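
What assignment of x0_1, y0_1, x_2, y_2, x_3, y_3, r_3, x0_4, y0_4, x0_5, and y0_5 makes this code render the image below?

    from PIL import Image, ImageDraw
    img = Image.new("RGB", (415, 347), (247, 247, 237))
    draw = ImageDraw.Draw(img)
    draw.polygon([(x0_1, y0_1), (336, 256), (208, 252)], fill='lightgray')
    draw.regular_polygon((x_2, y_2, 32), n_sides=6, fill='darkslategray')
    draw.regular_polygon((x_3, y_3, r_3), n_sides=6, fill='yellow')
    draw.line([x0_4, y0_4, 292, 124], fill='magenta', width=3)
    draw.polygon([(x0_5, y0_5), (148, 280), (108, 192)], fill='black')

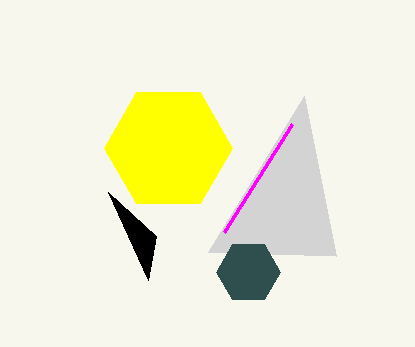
x0_1 = 304, y0_1 = 96, x_2 = 248, y_2 = 272, x_3 = 168, y_3 = 148, r_3 = 64, x0_4 = 224, y0_4 = 232, x0_5 = 156, y0_5 = 236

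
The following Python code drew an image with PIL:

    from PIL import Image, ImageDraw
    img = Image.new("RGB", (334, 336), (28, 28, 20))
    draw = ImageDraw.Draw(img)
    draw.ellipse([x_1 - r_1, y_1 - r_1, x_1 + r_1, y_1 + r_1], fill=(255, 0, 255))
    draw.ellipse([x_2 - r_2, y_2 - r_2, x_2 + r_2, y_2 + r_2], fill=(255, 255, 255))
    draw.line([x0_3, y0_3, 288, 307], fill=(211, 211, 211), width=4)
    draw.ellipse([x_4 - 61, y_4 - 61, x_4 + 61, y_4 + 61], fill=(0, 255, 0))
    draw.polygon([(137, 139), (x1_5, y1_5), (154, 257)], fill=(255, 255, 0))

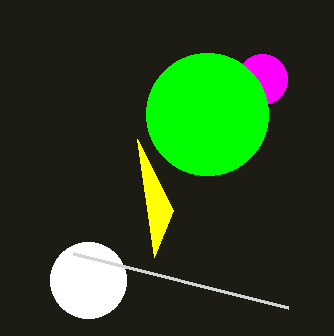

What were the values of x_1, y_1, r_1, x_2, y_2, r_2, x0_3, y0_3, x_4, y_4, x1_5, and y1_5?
x_1 = 262; y_1 = 79; r_1 = 25; x_2 = 88; y_2 = 280; r_2 = 38; x0_3 = 73; y0_3 = 253; x_4 = 207; y_4 = 114; x1_5 = 173; y1_5 = 210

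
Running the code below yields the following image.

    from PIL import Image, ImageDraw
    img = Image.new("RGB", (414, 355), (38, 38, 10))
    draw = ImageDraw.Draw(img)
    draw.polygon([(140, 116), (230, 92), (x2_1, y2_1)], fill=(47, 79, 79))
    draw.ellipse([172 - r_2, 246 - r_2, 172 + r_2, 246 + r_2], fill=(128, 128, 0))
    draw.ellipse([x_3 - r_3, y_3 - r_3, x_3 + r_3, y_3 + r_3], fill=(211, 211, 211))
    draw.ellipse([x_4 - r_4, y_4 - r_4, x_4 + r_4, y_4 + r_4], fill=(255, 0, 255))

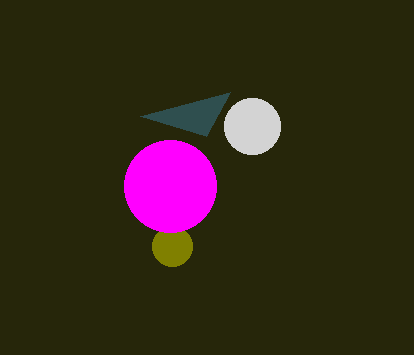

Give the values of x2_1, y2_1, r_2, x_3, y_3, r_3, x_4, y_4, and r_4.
x2_1 = 206, y2_1 = 136, r_2 = 20, x_3 = 252, y_3 = 126, r_3 = 28, x_4 = 170, y_4 = 186, r_4 = 46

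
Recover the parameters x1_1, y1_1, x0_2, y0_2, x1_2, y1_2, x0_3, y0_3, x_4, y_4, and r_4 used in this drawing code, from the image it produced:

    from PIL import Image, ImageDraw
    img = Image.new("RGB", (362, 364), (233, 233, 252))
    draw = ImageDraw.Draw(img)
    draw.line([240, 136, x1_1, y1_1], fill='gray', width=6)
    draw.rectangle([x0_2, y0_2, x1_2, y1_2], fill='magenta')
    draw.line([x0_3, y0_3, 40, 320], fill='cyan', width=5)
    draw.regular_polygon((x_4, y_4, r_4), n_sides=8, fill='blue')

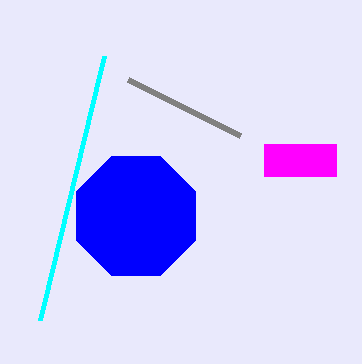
x1_1 = 128; y1_1 = 80; x0_2 = 264; y0_2 = 144; x1_2 = 336; y1_2 = 176; x0_3 = 104; y0_3 = 56; x_4 = 136; y_4 = 216; r_4 = 64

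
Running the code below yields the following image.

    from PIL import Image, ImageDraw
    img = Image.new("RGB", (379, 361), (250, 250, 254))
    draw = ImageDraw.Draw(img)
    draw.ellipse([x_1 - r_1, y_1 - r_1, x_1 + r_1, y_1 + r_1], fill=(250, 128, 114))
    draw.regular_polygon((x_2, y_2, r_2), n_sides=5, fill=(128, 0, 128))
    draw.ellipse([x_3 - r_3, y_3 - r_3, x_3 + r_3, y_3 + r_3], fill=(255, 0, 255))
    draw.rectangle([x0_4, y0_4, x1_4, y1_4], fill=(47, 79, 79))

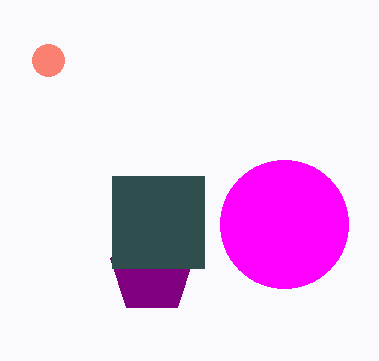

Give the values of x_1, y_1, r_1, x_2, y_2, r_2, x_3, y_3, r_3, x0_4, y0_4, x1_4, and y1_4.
x_1 = 48; y_1 = 60; r_1 = 16; x_2 = 152; y_2 = 272; r_2 = 44; x_3 = 284; y_3 = 224; r_3 = 64; x0_4 = 112; y0_4 = 176; x1_4 = 204; y1_4 = 268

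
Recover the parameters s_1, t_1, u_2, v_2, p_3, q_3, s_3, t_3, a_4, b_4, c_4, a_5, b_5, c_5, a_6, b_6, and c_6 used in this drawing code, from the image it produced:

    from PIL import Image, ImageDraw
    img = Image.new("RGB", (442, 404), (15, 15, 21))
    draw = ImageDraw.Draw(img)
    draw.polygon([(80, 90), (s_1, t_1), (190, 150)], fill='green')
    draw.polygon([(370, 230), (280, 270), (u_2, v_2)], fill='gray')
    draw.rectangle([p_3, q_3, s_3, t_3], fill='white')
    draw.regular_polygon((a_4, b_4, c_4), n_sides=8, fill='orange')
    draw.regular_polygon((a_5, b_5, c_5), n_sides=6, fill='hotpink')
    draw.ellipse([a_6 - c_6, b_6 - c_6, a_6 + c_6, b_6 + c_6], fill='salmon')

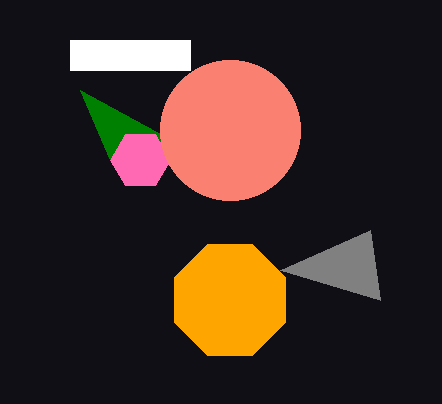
s_1 = 110; t_1 = 160; u_2 = 380; v_2 = 300; p_3 = 70; q_3 = 40; s_3 = 190; t_3 = 70; a_4 = 230; b_4 = 300; c_4 = 60; a_5 = 140; b_5 = 160; c_5 = 30; a_6 = 230; b_6 = 130; c_6 = 70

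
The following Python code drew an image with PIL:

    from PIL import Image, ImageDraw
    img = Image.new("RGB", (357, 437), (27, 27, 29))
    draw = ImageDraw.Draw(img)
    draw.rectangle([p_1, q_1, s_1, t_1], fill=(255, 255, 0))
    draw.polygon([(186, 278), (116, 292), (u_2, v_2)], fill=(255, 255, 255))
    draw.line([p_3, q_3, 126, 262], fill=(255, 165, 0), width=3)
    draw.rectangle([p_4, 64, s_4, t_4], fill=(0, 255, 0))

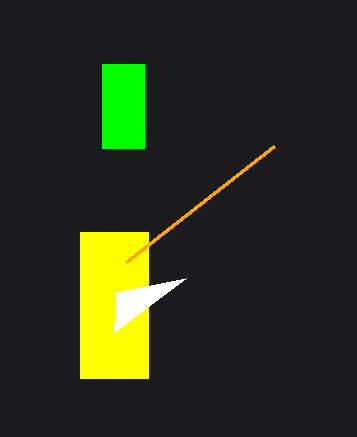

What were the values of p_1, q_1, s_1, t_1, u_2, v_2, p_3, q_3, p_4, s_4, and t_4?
p_1 = 80, q_1 = 232, s_1 = 148, t_1 = 378, u_2 = 114, v_2 = 332, p_3 = 274, q_3 = 146, p_4 = 102, s_4 = 144, t_4 = 148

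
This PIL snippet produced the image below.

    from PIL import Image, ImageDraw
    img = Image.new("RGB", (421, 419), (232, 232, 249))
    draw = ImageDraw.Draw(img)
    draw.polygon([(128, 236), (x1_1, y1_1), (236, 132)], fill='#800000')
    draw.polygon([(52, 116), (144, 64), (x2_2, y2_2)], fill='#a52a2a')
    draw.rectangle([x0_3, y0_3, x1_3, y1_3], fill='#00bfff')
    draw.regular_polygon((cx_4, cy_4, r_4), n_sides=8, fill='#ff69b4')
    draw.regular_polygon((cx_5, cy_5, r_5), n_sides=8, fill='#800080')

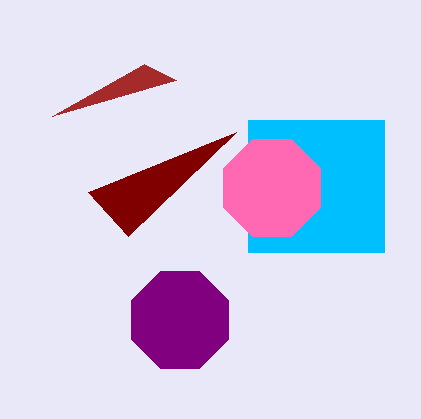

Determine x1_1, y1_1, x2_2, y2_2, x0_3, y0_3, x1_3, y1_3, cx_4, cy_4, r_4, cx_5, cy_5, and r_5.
x1_1 = 88; y1_1 = 192; x2_2 = 176; y2_2 = 80; x0_3 = 248; y0_3 = 120; x1_3 = 384; y1_3 = 252; cx_4 = 272; cy_4 = 188; r_4 = 52; cx_5 = 180; cy_5 = 320; r_5 = 52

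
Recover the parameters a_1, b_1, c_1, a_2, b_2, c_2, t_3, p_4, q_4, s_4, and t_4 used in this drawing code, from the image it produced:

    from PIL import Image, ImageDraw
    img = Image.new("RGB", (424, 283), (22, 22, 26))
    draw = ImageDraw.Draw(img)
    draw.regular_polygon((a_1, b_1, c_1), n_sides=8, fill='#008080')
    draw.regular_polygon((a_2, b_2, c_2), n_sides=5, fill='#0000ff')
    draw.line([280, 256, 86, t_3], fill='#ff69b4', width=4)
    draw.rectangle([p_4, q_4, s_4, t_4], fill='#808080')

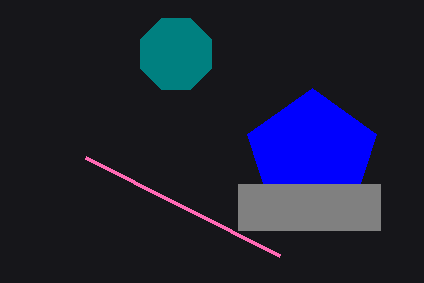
a_1 = 176
b_1 = 54
c_1 = 38
a_2 = 312
b_2 = 156
c_2 = 68
t_3 = 158
p_4 = 238
q_4 = 184
s_4 = 380
t_4 = 230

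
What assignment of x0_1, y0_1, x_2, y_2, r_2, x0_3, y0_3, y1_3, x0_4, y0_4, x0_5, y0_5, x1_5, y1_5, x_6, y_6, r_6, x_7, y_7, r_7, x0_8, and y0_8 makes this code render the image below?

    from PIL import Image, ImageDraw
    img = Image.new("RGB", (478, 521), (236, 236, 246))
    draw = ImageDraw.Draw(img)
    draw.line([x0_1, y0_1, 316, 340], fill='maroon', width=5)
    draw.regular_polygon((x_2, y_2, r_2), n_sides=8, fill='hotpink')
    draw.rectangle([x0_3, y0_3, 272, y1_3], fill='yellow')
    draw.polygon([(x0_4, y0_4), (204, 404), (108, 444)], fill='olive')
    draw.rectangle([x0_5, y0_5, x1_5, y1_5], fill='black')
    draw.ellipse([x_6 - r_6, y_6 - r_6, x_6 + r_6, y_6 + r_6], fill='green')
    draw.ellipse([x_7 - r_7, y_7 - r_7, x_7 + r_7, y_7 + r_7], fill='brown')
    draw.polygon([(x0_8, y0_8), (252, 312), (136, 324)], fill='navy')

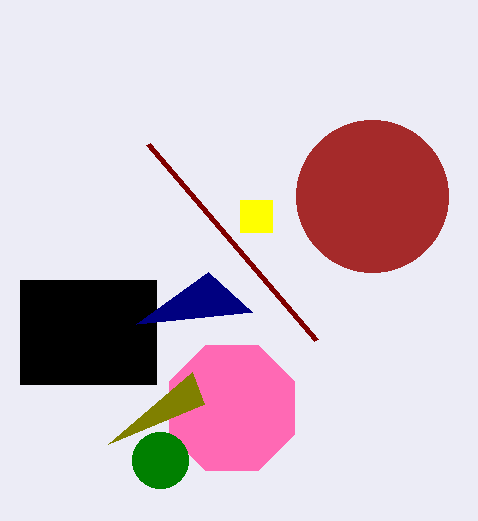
x0_1 = 148, y0_1 = 144, x_2 = 232, y_2 = 408, r_2 = 68, x0_3 = 240, y0_3 = 200, y1_3 = 232, x0_4 = 192, y0_4 = 372, x0_5 = 20, y0_5 = 280, x1_5 = 156, y1_5 = 384, x_6 = 160, y_6 = 460, r_6 = 28, x_7 = 372, y_7 = 196, r_7 = 76, x0_8 = 208, y0_8 = 272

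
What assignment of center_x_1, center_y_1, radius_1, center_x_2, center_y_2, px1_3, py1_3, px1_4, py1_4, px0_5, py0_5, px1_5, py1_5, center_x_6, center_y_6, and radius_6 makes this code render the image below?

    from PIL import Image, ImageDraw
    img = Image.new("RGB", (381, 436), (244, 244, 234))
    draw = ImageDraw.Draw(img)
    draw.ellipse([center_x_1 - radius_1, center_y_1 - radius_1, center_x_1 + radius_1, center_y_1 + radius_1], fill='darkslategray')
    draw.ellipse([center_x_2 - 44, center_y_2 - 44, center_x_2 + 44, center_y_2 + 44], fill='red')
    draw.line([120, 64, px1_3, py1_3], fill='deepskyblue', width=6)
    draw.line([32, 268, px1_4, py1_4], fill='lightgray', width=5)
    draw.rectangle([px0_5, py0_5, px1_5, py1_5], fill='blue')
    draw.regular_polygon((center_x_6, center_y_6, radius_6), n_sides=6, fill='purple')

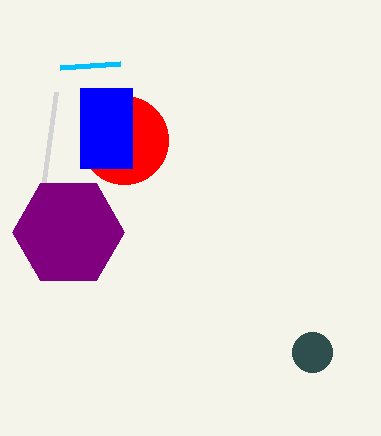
center_x_1 = 312
center_y_1 = 352
radius_1 = 20
center_x_2 = 124
center_y_2 = 140
px1_3 = 60
py1_3 = 68
px1_4 = 56
py1_4 = 92
px0_5 = 80
py0_5 = 88
px1_5 = 132
py1_5 = 168
center_x_6 = 68
center_y_6 = 232
radius_6 = 56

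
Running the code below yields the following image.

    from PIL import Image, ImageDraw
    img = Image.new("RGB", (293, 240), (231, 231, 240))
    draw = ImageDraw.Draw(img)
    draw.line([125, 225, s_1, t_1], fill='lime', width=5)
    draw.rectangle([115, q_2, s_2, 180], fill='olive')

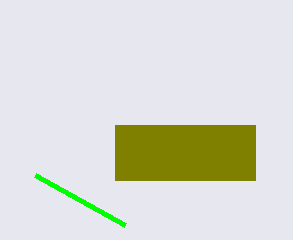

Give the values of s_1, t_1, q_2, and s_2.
s_1 = 35
t_1 = 175
q_2 = 125
s_2 = 255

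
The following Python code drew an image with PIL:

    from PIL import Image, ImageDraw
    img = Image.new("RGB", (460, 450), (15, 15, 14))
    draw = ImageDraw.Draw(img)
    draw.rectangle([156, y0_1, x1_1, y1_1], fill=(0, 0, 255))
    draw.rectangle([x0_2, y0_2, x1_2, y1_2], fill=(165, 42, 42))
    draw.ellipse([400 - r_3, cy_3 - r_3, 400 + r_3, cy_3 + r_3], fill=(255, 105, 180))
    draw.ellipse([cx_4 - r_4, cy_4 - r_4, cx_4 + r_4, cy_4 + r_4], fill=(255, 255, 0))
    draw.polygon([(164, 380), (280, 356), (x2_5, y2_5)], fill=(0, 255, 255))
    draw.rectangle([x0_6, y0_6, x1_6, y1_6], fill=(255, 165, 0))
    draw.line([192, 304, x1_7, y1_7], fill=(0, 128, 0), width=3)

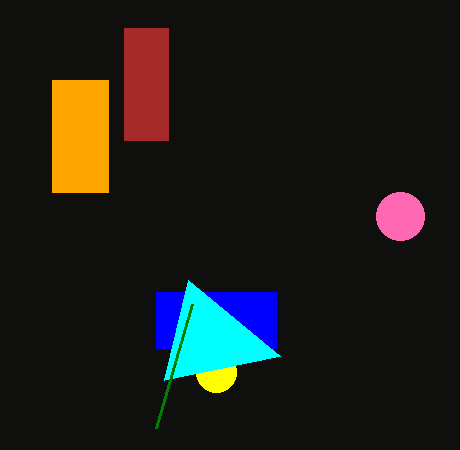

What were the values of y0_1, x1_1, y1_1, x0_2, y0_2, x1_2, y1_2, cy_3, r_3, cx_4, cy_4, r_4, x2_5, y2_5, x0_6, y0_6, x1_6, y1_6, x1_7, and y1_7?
y0_1 = 292, x1_1 = 276, y1_1 = 348, x0_2 = 124, y0_2 = 28, x1_2 = 168, y1_2 = 140, cy_3 = 216, r_3 = 24, cx_4 = 216, cy_4 = 372, r_4 = 20, x2_5 = 188, y2_5 = 280, x0_6 = 52, y0_6 = 80, x1_6 = 108, y1_6 = 192, x1_7 = 156, y1_7 = 428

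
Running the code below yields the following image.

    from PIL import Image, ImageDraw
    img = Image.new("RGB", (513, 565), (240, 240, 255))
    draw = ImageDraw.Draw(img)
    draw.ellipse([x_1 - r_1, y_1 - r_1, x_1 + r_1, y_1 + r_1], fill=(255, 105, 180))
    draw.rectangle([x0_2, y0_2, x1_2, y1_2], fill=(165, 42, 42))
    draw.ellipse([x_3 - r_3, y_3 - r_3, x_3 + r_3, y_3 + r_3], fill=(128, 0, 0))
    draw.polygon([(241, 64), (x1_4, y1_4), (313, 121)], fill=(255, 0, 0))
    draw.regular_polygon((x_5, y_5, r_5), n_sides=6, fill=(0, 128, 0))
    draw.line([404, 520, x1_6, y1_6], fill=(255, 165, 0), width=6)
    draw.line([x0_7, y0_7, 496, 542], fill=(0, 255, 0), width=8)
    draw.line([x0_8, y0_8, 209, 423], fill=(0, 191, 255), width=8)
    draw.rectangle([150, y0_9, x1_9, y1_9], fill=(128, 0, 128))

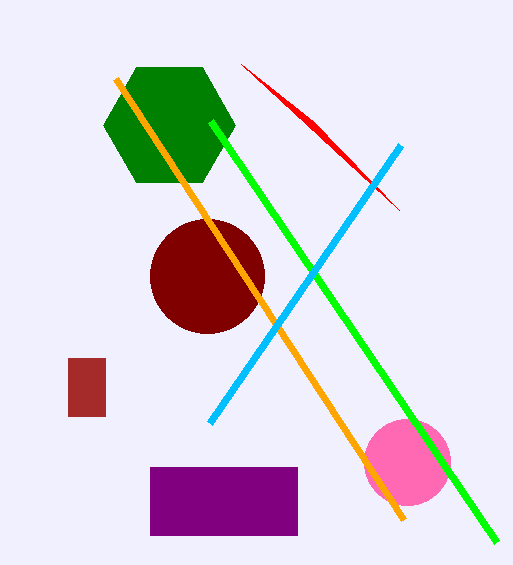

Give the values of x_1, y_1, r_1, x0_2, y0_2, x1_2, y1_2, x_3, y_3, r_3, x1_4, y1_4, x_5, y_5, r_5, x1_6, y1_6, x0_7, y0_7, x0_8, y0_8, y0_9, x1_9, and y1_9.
x_1 = 407
y_1 = 462
r_1 = 43
x0_2 = 68
y0_2 = 358
x1_2 = 105
y1_2 = 416
x_3 = 207
y_3 = 276
r_3 = 57
x1_4 = 399
y1_4 = 210
x_5 = 169
y_5 = 125
r_5 = 66
x1_6 = 116
y1_6 = 79
x0_7 = 210
y0_7 = 121
x0_8 = 400
y0_8 = 145
y0_9 = 467
x1_9 = 297
y1_9 = 535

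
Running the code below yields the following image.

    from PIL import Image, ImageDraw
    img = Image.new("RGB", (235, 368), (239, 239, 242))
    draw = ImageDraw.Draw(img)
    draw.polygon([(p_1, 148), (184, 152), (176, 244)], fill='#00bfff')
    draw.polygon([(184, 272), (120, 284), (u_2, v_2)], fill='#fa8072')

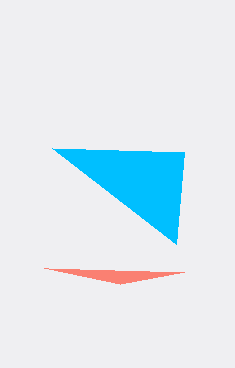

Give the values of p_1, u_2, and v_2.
p_1 = 52, u_2 = 44, v_2 = 268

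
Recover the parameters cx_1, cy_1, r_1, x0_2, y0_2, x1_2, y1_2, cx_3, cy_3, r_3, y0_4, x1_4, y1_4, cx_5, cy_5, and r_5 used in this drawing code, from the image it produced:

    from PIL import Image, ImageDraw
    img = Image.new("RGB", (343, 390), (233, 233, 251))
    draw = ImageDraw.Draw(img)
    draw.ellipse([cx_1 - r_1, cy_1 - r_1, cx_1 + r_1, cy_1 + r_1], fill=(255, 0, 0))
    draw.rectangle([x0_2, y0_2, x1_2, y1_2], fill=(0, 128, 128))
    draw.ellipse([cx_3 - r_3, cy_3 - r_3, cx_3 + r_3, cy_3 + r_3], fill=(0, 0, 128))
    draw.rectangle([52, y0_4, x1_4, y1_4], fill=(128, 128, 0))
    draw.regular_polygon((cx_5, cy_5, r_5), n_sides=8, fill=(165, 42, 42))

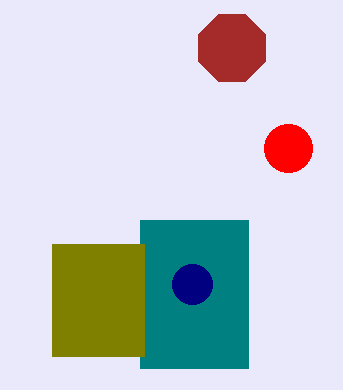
cx_1 = 288
cy_1 = 148
r_1 = 24
x0_2 = 140
y0_2 = 220
x1_2 = 248
y1_2 = 368
cx_3 = 192
cy_3 = 284
r_3 = 20
y0_4 = 244
x1_4 = 144
y1_4 = 356
cx_5 = 232
cy_5 = 48
r_5 = 36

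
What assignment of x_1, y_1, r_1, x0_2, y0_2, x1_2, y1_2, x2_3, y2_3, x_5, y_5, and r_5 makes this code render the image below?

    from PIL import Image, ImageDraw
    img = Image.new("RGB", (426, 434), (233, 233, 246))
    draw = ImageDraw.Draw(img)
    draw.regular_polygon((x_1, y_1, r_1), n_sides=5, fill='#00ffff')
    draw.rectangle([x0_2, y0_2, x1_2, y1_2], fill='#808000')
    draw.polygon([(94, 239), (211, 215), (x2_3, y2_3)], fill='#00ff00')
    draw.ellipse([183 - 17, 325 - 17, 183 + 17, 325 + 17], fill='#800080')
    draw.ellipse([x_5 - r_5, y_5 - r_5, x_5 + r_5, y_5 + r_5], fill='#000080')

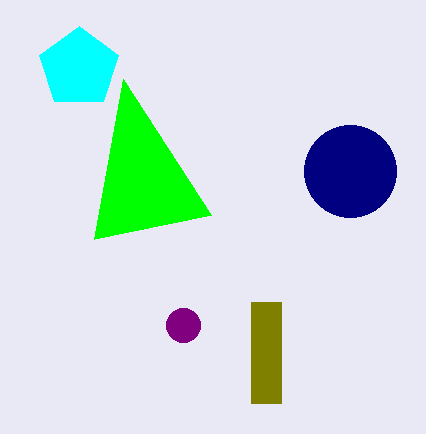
x_1 = 79
y_1 = 68
r_1 = 42
x0_2 = 251
y0_2 = 302
x1_2 = 281
y1_2 = 403
x2_3 = 123
y2_3 = 79
x_5 = 350
y_5 = 171
r_5 = 46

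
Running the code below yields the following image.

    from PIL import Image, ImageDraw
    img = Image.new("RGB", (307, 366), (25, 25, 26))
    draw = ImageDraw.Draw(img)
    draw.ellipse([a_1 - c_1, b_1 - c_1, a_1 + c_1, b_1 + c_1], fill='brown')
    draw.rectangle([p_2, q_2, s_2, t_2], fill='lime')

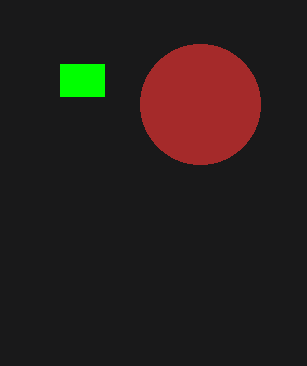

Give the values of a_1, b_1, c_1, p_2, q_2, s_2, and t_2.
a_1 = 200; b_1 = 104; c_1 = 60; p_2 = 60; q_2 = 64; s_2 = 104; t_2 = 96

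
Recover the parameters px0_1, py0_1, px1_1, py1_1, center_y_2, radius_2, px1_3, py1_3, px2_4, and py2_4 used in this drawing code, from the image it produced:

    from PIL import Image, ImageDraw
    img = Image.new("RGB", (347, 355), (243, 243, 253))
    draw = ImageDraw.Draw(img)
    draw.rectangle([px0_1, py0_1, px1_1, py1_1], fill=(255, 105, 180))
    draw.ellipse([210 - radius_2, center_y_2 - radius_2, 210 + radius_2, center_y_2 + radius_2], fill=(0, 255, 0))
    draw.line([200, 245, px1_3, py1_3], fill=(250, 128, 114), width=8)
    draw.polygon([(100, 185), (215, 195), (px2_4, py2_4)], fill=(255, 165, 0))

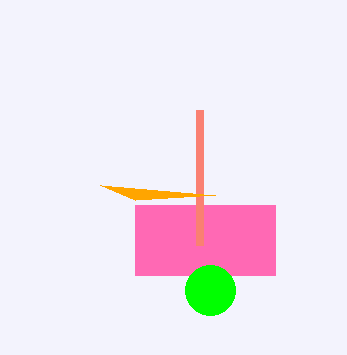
px0_1 = 135
py0_1 = 205
px1_1 = 275
py1_1 = 275
center_y_2 = 290
radius_2 = 25
px1_3 = 200
py1_3 = 110
px2_4 = 135
py2_4 = 200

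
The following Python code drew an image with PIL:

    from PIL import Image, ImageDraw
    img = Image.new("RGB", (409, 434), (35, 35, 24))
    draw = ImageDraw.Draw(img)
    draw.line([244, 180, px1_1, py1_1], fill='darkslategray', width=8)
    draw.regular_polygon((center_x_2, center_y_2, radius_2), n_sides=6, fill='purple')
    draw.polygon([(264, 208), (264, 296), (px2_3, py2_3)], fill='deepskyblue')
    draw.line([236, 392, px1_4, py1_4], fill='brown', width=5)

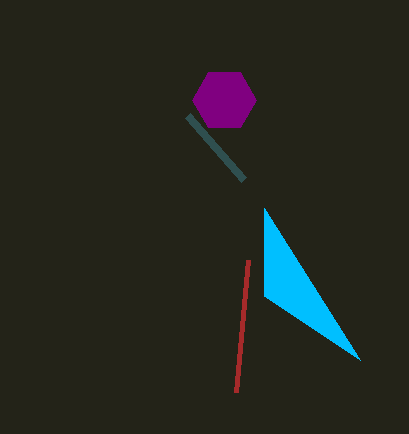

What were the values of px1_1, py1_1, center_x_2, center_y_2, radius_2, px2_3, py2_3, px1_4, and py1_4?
px1_1 = 188, py1_1 = 116, center_x_2 = 224, center_y_2 = 100, radius_2 = 32, px2_3 = 360, py2_3 = 360, px1_4 = 248, py1_4 = 260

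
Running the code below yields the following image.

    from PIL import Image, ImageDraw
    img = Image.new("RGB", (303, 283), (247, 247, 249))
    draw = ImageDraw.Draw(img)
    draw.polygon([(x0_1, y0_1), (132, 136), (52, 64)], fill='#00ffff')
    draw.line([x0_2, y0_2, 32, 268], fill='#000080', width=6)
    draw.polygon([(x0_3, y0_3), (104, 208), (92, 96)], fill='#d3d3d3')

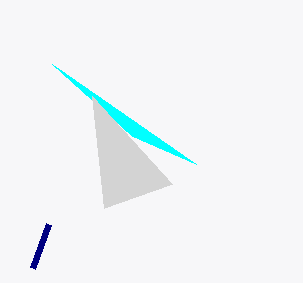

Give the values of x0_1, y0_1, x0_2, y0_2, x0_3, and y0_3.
x0_1 = 196
y0_1 = 164
x0_2 = 48
y0_2 = 224
x0_3 = 172
y0_3 = 184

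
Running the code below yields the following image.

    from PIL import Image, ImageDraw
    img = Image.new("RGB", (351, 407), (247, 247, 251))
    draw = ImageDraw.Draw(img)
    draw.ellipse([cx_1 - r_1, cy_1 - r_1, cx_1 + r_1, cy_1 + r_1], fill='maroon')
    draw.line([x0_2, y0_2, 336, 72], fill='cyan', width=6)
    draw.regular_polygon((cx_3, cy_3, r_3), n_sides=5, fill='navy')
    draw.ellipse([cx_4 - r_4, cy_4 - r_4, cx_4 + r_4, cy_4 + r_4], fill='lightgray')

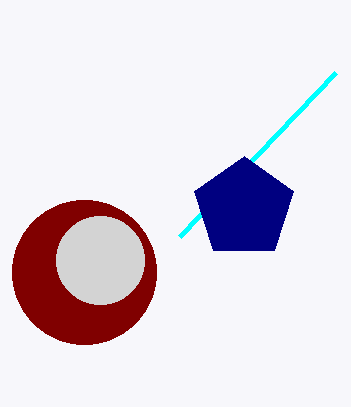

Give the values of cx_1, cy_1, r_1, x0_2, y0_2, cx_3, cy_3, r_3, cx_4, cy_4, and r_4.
cx_1 = 84
cy_1 = 272
r_1 = 72
x0_2 = 180
y0_2 = 236
cx_3 = 244
cy_3 = 208
r_3 = 52
cx_4 = 100
cy_4 = 260
r_4 = 44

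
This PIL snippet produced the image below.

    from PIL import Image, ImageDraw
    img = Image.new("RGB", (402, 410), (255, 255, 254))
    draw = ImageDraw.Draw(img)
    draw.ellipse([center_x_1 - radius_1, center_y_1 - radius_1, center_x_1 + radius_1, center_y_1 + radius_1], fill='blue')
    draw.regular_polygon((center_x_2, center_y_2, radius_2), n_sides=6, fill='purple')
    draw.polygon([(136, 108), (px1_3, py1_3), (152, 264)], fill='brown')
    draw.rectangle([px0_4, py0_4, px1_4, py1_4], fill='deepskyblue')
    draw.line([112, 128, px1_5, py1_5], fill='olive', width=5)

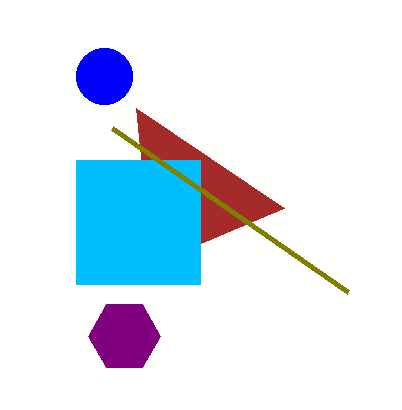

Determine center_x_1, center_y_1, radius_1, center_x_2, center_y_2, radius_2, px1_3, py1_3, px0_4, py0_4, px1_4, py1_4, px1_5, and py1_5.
center_x_1 = 104
center_y_1 = 76
radius_1 = 28
center_x_2 = 124
center_y_2 = 336
radius_2 = 36
px1_3 = 284
py1_3 = 208
px0_4 = 76
py0_4 = 160
px1_4 = 200
py1_4 = 284
px1_5 = 348
py1_5 = 292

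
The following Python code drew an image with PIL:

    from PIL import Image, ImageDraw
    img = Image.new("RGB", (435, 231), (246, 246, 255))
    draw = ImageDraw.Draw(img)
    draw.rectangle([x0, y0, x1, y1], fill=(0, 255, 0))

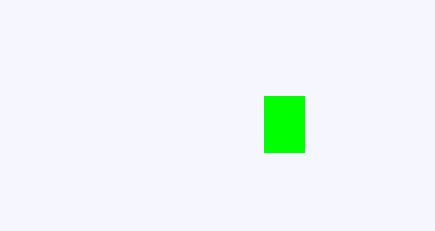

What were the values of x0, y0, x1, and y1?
x0 = 264
y0 = 96
x1 = 304
y1 = 152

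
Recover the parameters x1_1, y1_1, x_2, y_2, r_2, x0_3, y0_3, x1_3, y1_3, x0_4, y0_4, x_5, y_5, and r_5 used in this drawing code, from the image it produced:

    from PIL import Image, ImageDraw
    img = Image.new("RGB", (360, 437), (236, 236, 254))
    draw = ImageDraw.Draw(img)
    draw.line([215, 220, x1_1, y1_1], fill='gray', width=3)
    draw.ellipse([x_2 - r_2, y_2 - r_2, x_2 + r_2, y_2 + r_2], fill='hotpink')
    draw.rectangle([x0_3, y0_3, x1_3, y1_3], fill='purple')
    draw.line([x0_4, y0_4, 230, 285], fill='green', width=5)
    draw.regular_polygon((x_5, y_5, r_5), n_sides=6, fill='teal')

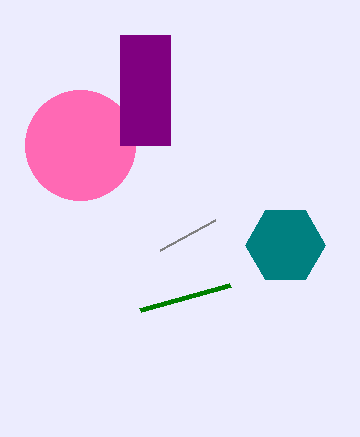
x1_1 = 160; y1_1 = 250; x_2 = 80; y_2 = 145; r_2 = 55; x0_3 = 120; y0_3 = 35; x1_3 = 170; y1_3 = 145; x0_4 = 140; y0_4 = 310; x_5 = 285; y_5 = 245; r_5 = 40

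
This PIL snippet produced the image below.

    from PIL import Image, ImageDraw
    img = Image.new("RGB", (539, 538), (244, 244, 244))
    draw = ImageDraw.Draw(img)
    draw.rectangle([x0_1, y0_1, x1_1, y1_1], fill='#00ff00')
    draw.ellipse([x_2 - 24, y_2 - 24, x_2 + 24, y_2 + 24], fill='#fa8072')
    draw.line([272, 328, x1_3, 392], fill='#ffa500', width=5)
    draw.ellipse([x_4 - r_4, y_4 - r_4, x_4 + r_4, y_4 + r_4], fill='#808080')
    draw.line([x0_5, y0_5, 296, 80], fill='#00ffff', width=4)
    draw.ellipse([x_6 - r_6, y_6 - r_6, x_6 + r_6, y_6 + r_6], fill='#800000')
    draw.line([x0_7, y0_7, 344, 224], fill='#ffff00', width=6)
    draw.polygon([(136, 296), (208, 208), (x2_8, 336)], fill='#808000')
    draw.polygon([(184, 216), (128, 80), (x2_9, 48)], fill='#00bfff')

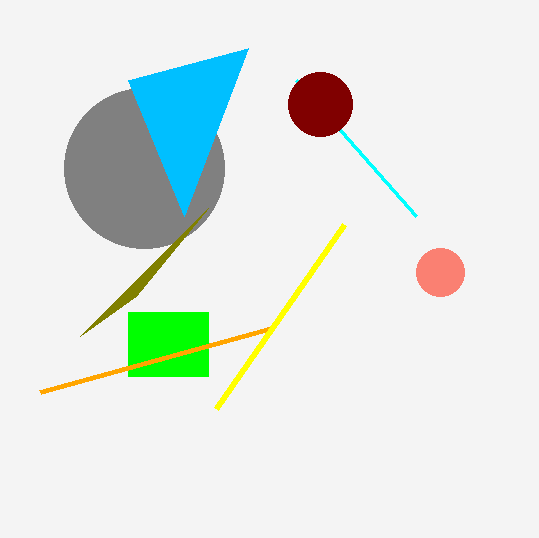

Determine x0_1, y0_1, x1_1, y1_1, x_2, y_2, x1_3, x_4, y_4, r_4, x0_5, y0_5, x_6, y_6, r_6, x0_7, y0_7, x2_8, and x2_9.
x0_1 = 128; y0_1 = 312; x1_1 = 208; y1_1 = 376; x_2 = 440; y_2 = 272; x1_3 = 40; x_4 = 144; y_4 = 168; r_4 = 80; x0_5 = 416; y0_5 = 216; x_6 = 320; y_6 = 104; r_6 = 32; x0_7 = 216; y0_7 = 408; x2_8 = 80; x2_9 = 248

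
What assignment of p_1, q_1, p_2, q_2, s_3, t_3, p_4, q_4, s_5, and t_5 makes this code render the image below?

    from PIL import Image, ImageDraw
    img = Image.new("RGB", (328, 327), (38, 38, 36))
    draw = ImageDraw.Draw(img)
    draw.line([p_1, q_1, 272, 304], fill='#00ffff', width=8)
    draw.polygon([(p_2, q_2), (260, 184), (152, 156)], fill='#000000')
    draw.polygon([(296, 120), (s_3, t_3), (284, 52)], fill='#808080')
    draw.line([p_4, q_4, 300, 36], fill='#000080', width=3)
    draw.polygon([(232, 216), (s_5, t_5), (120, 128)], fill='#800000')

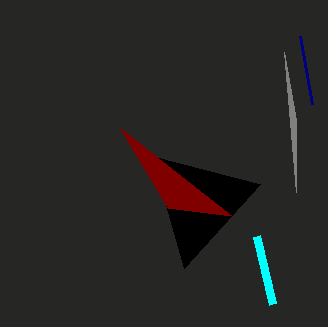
p_1 = 256, q_1 = 236, p_2 = 184, q_2 = 268, s_3 = 296, t_3 = 192, p_4 = 312, q_4 = 104, s_5 = 168, t_5 = 208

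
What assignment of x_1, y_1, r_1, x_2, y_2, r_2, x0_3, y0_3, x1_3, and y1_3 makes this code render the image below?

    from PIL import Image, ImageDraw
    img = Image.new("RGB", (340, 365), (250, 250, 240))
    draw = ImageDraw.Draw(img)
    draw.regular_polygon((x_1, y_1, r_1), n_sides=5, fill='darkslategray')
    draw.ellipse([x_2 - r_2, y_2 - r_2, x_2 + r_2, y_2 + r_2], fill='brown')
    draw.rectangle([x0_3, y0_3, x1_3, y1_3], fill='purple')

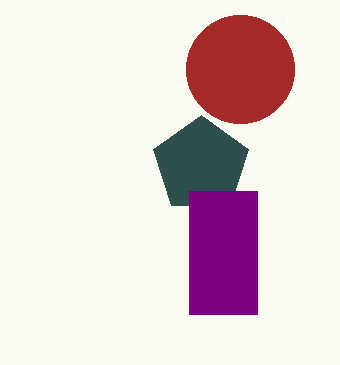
x_1 = 201, y_1 = 165, r_1 = 50, x_2 = 240, y_2 = 69, r_2 = 54, x0_3 = 189, y0_3 = 191, x1_3 = 257, y1_3 = 314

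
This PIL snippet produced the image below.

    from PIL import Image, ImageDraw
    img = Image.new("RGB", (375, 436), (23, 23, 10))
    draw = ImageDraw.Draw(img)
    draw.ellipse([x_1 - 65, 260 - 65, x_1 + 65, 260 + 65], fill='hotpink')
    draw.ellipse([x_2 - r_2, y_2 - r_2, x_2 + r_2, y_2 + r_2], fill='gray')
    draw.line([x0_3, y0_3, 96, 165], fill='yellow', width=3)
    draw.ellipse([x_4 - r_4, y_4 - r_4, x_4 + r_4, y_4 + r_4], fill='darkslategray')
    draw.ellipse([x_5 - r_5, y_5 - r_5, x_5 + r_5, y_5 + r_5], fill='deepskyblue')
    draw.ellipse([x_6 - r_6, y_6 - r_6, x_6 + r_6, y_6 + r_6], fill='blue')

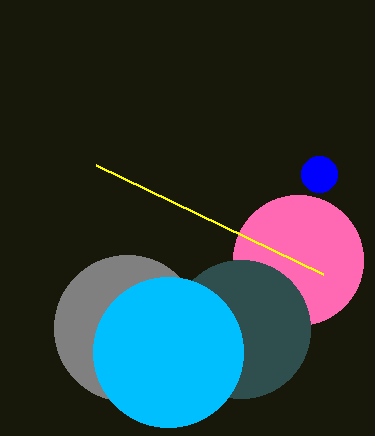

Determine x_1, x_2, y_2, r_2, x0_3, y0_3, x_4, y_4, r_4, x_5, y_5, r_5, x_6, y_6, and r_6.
x_1 = 298, x_2 = 127, y_2 = 328, r_2 = 73, x0_3 = 323, y0_3 = 274, x_4 = 241, y_4 = 329, r_4 = 69, x_5 = 168, y_5 = 352, r_5 = 75, x_6 = 319, y_6 = 174, r_6 = 18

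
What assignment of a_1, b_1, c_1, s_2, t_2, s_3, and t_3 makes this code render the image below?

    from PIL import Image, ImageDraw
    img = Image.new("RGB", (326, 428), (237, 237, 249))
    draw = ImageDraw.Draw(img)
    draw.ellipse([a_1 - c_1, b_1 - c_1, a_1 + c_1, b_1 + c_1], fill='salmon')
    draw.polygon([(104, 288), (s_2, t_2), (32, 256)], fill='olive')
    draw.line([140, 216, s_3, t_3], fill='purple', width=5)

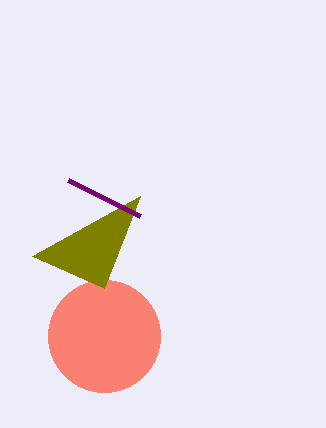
a_1 = 104, b_1 = 336, c_1 = 56, s_2 = 140, t_2 = 196, s_3 = 68, t_3 = 180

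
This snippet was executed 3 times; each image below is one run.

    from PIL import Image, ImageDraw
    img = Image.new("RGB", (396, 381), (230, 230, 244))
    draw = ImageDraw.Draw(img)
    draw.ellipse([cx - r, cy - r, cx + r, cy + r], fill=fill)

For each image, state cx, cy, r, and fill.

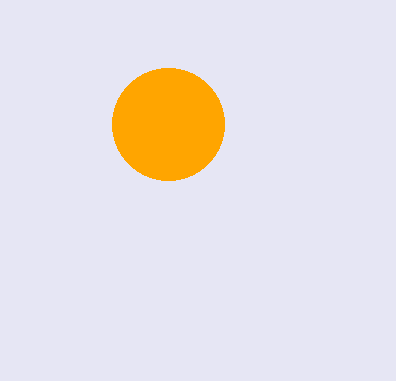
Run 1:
cx = 168, cy = 124, r = 56, fill = 'orange'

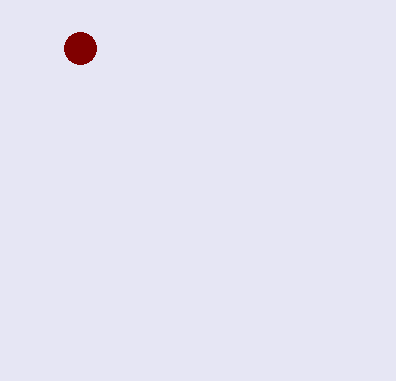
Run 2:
cx = 80; cy = 48; r = 16; fill = 'maroon'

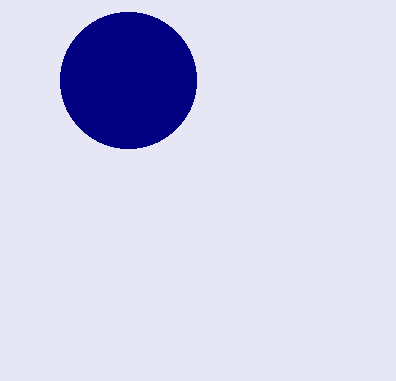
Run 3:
cx = 128; cy = 80; r = 68; fill = 'navy'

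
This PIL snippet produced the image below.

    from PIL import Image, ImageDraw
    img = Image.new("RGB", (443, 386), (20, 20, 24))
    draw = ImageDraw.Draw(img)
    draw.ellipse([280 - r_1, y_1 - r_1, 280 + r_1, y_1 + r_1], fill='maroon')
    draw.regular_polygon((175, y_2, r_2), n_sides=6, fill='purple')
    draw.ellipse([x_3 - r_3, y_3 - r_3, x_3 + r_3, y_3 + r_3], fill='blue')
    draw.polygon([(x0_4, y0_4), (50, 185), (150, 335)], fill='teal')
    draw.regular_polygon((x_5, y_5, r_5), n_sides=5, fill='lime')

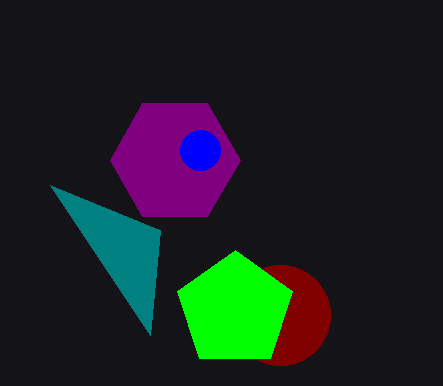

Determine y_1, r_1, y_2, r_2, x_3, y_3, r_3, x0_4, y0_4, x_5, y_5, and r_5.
y_1 = 315, r_1 = 50, y_2 = 160, r_2 = 65, x_3 = 200, y_3 = 150, r_3 = 20, x0_4 = 160, y0_4 = 230, x_5 = 235, y_5 = 310, r_5 = 60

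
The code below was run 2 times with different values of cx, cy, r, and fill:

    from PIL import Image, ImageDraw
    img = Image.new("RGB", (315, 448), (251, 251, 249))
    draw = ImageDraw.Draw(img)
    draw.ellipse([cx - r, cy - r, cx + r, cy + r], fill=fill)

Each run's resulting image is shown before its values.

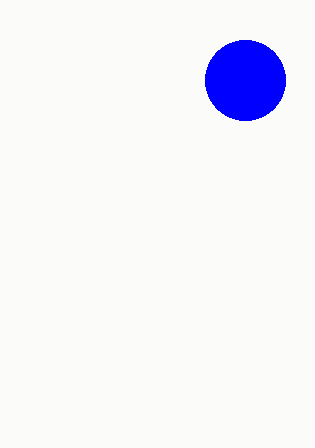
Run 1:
cx = 245
cy = 80
r = 40
fill = 'blue'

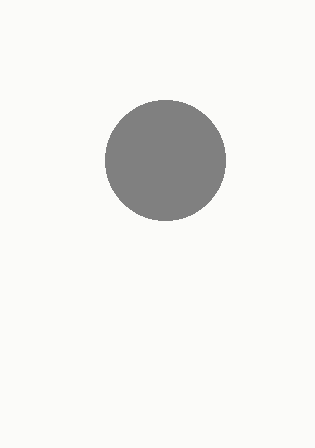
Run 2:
cx = 165; cy = 160; r = 60; fill = 'gray'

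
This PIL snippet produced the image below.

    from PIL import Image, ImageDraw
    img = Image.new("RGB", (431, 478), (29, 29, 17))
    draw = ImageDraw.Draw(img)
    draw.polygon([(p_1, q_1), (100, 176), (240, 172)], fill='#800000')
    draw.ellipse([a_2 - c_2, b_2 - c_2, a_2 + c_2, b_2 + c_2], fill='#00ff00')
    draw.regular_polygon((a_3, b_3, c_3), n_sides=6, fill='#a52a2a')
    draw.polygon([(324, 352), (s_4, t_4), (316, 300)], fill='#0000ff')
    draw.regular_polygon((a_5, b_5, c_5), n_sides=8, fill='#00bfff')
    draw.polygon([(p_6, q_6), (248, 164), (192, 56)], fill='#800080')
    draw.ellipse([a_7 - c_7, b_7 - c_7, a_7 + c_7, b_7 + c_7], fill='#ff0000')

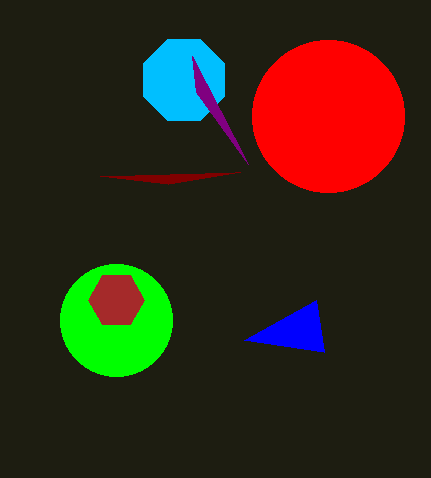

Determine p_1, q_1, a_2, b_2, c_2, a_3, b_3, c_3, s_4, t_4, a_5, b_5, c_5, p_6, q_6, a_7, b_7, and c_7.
p_1 = 168
q_1 = 184
a_2 = 116
b_2 = 320
c_2 = 56
a_3 = 116
b_3 = 300
c_3 = 28
s_4 = 244
t_4 = 340
a_5 = 184
b_5 = 80
c_5 = 44
p_6 = 196
q_6 = 92
a_7 = 328
b_7 = 116
c_7 = 76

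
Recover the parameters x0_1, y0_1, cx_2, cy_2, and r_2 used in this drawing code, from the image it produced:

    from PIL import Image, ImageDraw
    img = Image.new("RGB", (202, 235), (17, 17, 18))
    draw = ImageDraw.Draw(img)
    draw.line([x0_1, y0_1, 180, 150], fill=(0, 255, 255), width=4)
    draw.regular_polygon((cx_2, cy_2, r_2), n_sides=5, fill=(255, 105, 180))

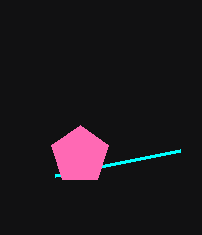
x0_1 = 55; y0_1 = 175; cx_2 = 80; cy_2 = 155; r_2 = 30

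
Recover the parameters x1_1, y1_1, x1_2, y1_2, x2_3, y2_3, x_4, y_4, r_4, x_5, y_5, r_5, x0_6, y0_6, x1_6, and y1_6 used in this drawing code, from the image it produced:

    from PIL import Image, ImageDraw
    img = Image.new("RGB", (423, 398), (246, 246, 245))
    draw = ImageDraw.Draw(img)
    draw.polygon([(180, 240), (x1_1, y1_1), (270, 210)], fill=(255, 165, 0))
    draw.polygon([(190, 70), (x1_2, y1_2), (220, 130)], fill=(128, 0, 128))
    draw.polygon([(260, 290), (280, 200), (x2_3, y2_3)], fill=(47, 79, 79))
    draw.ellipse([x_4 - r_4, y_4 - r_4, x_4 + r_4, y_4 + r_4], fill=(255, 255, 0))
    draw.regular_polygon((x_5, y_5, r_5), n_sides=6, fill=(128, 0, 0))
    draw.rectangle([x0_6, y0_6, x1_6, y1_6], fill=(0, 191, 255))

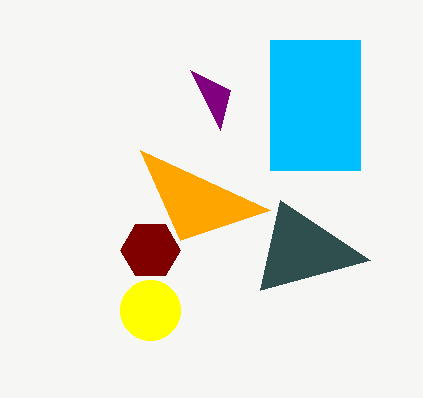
x1_1 = 140; y1_1 = 150; x1_2 = 230; y1_2 = 90; x2_3 = 370; y2_3 = 260; x_4 = 150; y_4 = 310; r_4 = 30; x_5 = 150; y_5 = 250; r_5 = 30; x0_6 = 270; y0_6 = 40; x1_6 = 360; y1_6 = 170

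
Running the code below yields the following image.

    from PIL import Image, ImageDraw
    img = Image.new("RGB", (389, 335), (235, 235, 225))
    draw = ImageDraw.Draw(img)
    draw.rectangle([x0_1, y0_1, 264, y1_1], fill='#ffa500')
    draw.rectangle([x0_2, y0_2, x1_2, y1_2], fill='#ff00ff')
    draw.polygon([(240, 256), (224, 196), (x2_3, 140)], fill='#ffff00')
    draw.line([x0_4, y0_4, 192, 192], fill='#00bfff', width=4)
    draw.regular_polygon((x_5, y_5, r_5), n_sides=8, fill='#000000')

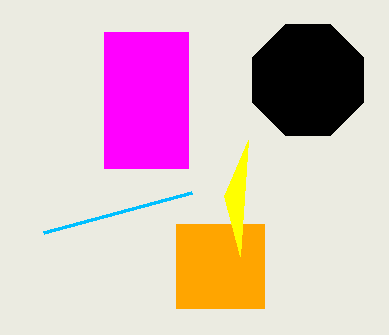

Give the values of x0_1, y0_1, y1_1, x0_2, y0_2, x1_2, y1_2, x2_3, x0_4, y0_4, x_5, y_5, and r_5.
x0_1 = 176; y0_1 = 224; y1_1 = 308; x0_2 = 104; y0_2 = 32; x1_2 = 188; y1_2 = 168; x2_3 = 248; x0_4 = 44; y0_4 = 232; x_5 = 308; y_5 = 80; r_5 = 60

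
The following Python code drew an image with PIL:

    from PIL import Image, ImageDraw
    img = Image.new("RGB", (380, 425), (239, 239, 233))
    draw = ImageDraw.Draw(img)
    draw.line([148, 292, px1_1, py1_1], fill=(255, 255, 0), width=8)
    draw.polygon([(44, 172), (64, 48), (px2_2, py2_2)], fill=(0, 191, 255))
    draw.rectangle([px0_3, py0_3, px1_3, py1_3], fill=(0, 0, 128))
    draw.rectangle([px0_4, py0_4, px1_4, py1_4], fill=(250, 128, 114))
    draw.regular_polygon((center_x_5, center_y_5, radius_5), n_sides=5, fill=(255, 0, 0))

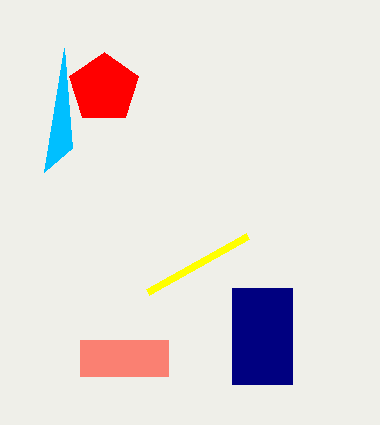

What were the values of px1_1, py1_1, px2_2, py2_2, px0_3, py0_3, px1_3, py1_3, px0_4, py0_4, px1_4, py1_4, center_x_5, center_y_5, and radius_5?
px1_1 = 248, py1_1 = 236, px2_2 = 72, py2_2 = 148, px0_3 = 232, py0_3 = 288, px1_3 = 292, py1_3 = 384, px0_4 = 80, py0_4 = 340, px1_4 = 168, py1_4 = 376, center_x_5 = 104, center_y_5 = 88, radius_5 = 36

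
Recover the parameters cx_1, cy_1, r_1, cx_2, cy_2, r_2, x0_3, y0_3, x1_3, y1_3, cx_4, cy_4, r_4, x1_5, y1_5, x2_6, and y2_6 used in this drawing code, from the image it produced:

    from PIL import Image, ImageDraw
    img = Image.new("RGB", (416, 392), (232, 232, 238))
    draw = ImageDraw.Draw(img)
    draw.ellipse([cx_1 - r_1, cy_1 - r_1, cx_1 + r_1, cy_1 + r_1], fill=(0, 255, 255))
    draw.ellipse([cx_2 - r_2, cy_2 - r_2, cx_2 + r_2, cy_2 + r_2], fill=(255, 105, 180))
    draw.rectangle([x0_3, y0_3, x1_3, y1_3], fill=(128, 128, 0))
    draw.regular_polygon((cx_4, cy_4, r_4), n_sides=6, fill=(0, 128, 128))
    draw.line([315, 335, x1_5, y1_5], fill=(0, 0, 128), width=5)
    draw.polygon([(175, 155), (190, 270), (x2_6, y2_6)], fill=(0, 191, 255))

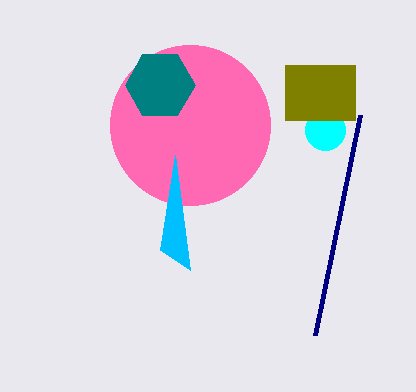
cx_1 = 325
cy_1 = 130
r_1 = 20
cx_2 = 190
cy_2 = 125
r_2 = 80
x0_3 = 285
y0_3 = 65
x1_3 = 355
y1_3 = 120
cx_4 = 160
cy_4 = 85
r_4 = 35
x1_5 = 360
y1_5 = 115
x2_6 = 160
y2_6 = 250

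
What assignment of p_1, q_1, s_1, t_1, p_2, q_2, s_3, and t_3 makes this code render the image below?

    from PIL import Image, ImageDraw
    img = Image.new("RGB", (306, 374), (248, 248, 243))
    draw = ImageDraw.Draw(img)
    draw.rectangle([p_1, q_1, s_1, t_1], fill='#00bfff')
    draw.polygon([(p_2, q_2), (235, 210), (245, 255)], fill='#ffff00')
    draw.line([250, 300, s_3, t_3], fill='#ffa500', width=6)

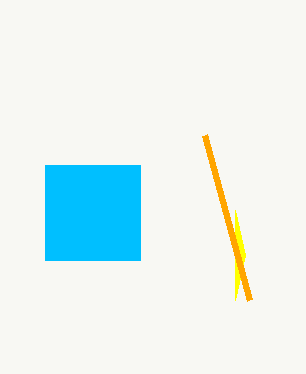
p_1 = 45
q_1 = 165
s_1 = 140
t_1 = 260
p_2 = 235
q_2 = 300
s_3 = 205
t_3 = 135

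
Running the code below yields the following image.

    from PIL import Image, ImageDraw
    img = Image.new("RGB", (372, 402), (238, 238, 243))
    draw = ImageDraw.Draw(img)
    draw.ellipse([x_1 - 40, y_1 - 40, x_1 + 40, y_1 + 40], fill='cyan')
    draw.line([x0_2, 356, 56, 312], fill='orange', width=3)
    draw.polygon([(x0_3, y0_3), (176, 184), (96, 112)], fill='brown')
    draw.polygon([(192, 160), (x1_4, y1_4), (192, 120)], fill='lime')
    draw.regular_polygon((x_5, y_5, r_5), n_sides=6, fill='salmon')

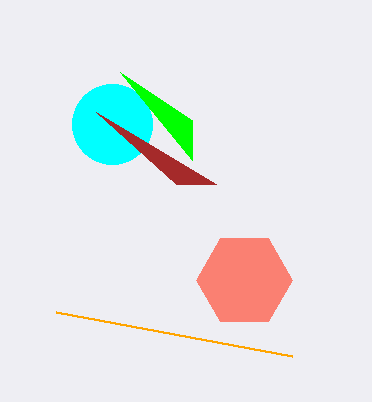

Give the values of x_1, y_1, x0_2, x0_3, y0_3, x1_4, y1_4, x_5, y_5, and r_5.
x_1 = 112, y_1 = 124, x0_2 = 292, x0_3 = 216, y0_3 = 184, x1_4 = 120, y1_4 = 72, x_5 = 244, y_5 = 280, r_5 = 48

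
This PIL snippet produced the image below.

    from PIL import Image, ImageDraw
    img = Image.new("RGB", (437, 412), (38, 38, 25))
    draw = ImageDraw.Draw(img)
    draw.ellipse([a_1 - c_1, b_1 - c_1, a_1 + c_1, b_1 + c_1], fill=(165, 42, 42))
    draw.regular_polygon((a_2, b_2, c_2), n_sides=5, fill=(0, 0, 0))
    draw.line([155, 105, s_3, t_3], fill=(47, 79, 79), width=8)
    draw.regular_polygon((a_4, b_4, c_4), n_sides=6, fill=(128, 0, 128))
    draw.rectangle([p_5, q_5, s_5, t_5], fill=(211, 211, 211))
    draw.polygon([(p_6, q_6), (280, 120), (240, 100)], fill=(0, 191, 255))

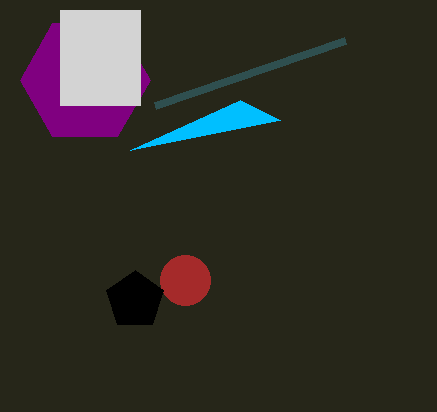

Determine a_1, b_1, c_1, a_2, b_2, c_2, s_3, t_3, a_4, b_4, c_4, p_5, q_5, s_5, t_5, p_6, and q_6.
a_1 = 185
b_1 = 280
c_1 = 25
a_2 = 135
b_2 = 300
c_2 = 30
s_3 = 345
t_3 = 40
a_4 = 85
b_4 = 80
c_4 = 65
p_5 = 60
q_5 = 10
s_5 = 140
t_5 = 105
p_6 = 130
q_6 = 150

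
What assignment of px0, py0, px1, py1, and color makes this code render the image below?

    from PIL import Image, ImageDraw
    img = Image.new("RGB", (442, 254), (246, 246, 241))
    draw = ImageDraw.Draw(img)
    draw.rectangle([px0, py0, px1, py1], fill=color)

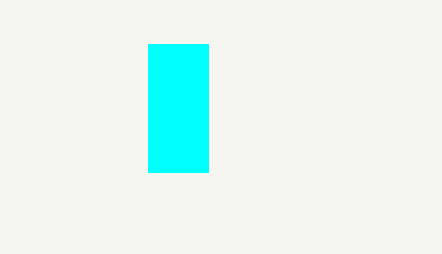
px0 = 148, py0 = 44, px1 = 208, py1 = 172, color = 'cyan'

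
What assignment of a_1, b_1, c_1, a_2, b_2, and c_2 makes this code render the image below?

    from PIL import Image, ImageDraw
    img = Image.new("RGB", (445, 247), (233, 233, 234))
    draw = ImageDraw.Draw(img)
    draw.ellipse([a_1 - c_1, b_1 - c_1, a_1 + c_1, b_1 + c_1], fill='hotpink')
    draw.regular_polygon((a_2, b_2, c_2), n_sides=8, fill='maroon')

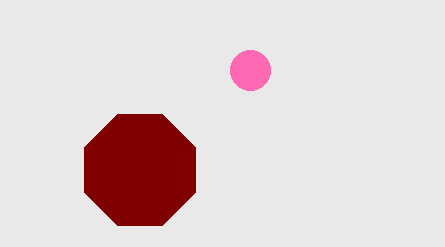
a_1 = 250; b_1 = 70; c_1 = 20; a_2 = 140; b_2 = 170; c_2 = 60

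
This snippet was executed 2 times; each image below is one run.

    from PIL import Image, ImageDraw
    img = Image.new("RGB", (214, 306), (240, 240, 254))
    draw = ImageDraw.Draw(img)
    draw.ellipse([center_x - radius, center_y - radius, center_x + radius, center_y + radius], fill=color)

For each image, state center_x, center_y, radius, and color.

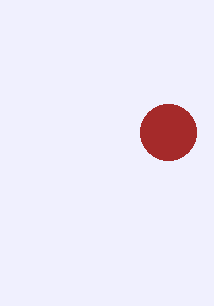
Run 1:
center_x = 168; center_y = 132; radius = 28; color = 'brown'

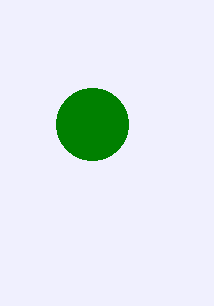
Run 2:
center_x = 92
center_y = 124
radius = 36
color = 'green'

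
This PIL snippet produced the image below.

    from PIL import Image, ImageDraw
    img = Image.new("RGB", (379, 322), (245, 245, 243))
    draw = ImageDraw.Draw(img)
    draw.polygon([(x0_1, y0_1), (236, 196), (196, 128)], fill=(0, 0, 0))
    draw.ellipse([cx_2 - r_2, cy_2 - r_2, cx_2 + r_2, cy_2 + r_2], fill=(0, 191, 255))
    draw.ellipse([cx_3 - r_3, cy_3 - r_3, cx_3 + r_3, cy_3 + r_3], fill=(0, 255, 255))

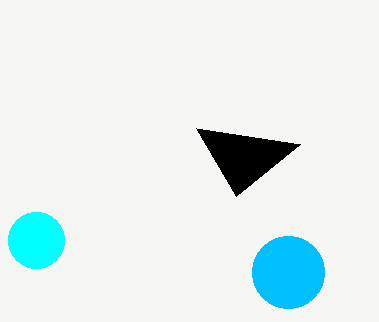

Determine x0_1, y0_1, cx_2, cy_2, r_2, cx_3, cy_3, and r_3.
x0_1 = 300
y0_1 = 144
cx_2 = 288
cy_2 = 272
r_2 = 36
cx_3 = 36
cy_3 = 240
r_3 = 28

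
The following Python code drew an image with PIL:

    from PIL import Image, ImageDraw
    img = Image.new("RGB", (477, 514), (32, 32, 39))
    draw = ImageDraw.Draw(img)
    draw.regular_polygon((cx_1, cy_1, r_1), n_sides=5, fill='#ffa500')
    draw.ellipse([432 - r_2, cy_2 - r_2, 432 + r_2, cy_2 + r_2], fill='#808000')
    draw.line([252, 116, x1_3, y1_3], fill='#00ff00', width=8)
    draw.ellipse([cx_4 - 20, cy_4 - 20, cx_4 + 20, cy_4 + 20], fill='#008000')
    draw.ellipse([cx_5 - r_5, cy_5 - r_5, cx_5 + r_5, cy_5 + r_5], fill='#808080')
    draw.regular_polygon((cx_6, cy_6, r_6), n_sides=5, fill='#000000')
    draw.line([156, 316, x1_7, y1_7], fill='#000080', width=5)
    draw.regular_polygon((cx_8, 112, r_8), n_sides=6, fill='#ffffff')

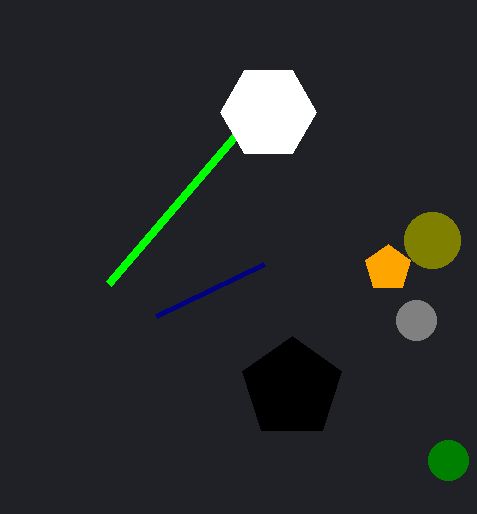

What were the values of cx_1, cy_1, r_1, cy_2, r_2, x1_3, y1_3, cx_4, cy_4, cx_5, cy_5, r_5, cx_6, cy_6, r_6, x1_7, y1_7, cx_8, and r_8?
cx_1 = 388; cy_1 = 268; r_1 = 24; cy_2 = 240; r_2 = 28; x1_3 = 108; y1_3 = 284; cx_4 = 448; cy_4 = 460; cx_5 = 416; cy_5 = 320; r_5 = 20; cx_6 = 292; cy_6 = 388; r_6 = 52; x1_7 = 264; y1_7 = 264; cx_8 = 268; r_8 = 48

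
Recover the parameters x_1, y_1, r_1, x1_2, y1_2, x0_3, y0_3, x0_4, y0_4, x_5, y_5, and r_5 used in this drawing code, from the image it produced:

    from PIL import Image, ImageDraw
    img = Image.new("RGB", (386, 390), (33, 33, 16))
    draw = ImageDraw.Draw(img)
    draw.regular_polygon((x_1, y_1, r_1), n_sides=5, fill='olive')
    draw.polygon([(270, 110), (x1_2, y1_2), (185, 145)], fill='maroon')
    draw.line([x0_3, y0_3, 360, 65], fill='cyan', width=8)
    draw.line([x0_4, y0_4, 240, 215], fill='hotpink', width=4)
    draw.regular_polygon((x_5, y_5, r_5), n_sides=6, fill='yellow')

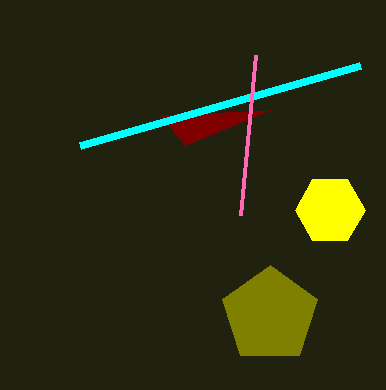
x_1 = 270, y_1 = 315, r_1 = 50, x1_2 = 160, y1_2 = 115, x0_3 = 80, y0_3 = 145, x0_4 = 255, y0_4 = 55, x_5 = 330, y_5 = 210, r_5 = 35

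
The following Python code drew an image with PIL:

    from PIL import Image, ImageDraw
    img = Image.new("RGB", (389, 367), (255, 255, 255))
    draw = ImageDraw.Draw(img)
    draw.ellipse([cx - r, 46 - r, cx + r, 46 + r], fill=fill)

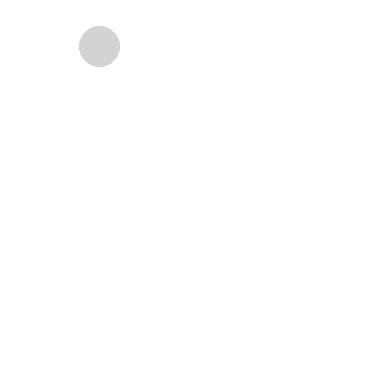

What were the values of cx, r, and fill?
cx = 99, r = 20, fill = 'lightgray'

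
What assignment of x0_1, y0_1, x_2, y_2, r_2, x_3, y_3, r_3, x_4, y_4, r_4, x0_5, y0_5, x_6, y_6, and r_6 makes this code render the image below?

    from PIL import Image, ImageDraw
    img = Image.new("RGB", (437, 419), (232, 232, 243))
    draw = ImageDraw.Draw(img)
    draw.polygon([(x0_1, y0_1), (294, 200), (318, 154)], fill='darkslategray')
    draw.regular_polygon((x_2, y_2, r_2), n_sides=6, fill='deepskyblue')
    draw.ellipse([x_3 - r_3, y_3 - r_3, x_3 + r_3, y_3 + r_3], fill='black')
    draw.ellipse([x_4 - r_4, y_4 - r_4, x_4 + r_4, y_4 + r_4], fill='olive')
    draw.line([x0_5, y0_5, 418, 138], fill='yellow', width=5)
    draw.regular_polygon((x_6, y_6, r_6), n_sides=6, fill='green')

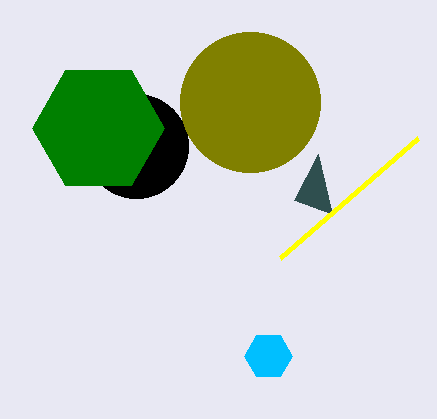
x0_1 = 332; y0_1 = 214; x_2 = 268; y_2 = 356; r_2 = 24; x_3 = 136; y_3 = 146; r_3 = 52; x_4 = 250; y_4 = 102; r_4 = 70; x0_5 = 280; y0_5 = 258; x_6 = 98; y_6 = 128; r_6 = 66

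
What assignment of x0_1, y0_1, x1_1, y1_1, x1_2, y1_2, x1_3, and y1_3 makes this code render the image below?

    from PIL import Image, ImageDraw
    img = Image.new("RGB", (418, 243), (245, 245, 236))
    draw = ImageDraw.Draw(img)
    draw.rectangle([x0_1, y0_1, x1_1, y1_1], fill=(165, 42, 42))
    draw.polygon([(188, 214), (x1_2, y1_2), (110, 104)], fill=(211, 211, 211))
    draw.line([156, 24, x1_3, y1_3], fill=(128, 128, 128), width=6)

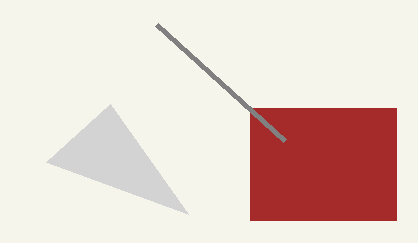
x0_1 = 250; y0_1 = 108; x1_1 = 396; y1_1 = 220; x1_2 = 46; y1_2 = 162; x1_3 = 284; y1_3 = 140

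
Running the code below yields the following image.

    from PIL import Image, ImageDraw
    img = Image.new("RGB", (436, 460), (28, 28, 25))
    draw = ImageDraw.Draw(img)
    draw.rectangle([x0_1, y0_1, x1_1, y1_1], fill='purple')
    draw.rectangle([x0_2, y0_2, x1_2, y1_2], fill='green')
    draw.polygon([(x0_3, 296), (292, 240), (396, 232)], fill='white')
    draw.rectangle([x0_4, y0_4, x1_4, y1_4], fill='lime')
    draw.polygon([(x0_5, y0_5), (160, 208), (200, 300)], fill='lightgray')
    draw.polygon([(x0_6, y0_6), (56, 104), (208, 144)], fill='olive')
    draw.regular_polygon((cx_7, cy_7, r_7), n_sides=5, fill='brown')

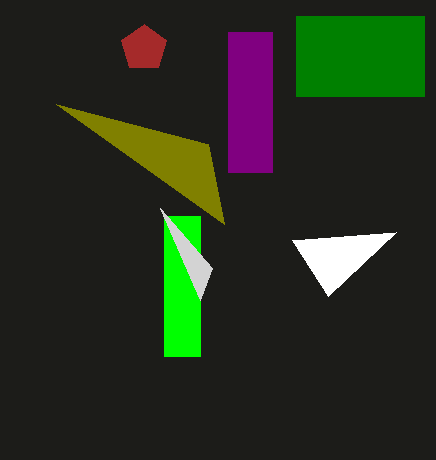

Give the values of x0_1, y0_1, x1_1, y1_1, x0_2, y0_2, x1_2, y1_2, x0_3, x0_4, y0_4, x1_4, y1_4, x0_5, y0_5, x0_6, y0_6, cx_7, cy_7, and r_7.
x0_1 = 228, y0_1 = 32, x1_1 = 272, y1_1 = 172, x0_2 = 296, y0_2 = 16, x1_2 = 424, y1_2 = 96, x0_3 = 328, x0_4 = 164, y0_4 = 216, x1_4 = 200, y1_4 = 356, x0_5 = 212, y0_5 = 268, x0_6 = 224, y0_6 = 224, cx_7 = 144, cy_7 = 48, r_7 = 24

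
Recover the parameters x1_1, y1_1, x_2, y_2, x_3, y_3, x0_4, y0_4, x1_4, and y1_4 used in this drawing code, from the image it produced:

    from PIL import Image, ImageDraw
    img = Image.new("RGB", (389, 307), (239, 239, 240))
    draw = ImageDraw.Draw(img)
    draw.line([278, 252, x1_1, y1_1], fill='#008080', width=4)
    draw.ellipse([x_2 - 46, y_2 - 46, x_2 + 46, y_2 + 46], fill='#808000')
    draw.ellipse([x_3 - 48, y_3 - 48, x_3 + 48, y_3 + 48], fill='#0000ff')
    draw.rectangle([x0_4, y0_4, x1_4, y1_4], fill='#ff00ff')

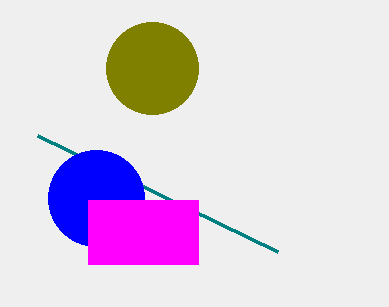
x1_1 = 38
y1_1 = 136
x_2 = 152
y_2 = 68
x_3 = 96
y_3 = 198
x0_4 = 88
y0_4 = 200
x1_4 = 198
y1_4 = 264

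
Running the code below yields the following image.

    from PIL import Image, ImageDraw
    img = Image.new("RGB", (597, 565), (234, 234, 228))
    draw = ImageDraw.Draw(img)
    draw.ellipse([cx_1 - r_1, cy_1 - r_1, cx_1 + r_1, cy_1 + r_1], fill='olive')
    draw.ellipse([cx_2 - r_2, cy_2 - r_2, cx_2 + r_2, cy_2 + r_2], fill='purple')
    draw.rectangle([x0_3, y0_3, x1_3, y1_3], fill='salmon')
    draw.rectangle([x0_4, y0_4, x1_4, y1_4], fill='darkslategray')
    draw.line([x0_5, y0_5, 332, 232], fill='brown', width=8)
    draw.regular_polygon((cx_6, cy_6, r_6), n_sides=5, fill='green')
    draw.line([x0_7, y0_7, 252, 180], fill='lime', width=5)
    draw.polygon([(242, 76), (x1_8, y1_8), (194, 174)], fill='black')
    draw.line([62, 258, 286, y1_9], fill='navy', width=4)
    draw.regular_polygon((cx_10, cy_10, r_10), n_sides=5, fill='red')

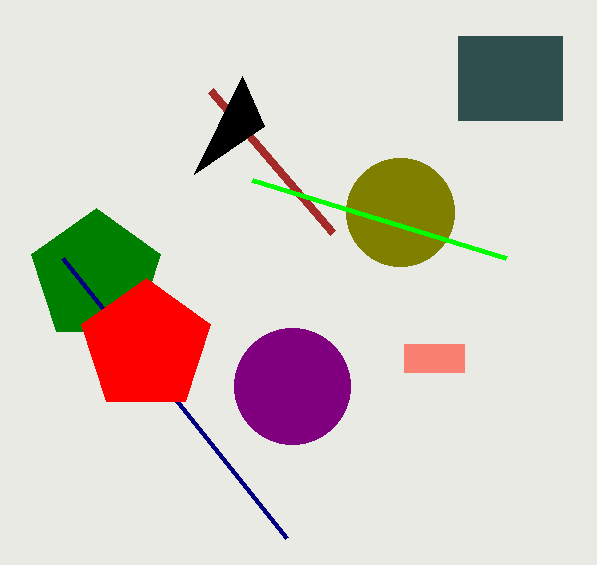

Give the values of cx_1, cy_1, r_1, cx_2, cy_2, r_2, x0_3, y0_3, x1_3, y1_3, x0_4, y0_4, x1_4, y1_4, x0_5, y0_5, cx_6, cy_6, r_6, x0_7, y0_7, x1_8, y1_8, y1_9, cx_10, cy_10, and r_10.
cx_1 = 400
cy_1 = 212
r_1 = 54
cx_2 = 292
cy_2 = 386
r_2 = 58
x0_3 = 404
y0_3 = 344
x1_3 = 464
y1_3 = 372
x0_4 = 458
y0_4 = 36
x1_4 = 562
y1_4 = 120
x0_5 = 210
y0_5 = 90
cx_6 = 96
cy_6 = 276
r_6 = 68
x0_7 = 506
y0_7 = 258
x1_8 = 264
y1_8 = 126
y1_9 = 538
cx_10 = 146
cy_10 = 346
r_10 = 68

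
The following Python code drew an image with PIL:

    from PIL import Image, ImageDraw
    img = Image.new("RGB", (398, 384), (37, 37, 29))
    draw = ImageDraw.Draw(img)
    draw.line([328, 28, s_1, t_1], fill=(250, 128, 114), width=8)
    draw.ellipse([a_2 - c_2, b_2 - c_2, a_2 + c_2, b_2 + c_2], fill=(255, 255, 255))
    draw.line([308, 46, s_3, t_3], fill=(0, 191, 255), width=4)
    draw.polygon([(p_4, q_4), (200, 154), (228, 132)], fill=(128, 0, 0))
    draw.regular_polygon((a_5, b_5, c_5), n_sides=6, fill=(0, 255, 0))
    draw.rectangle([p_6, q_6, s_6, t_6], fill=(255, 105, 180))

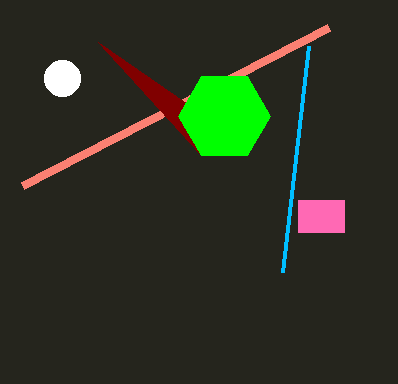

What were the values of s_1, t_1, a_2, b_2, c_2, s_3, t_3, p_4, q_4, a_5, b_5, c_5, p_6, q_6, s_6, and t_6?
s_1 = 22, t_1 = 186, a_2 = 62, b_2 = 78, c_2 = 18, s_3 = 282, t_3 = 272, p_4 = 98, q_4 = 42, a_5 = 224, b_5 = 116, c_5 = 46, p_6 = 298, q_6 = 200, s_6 = 344, t_6 = 232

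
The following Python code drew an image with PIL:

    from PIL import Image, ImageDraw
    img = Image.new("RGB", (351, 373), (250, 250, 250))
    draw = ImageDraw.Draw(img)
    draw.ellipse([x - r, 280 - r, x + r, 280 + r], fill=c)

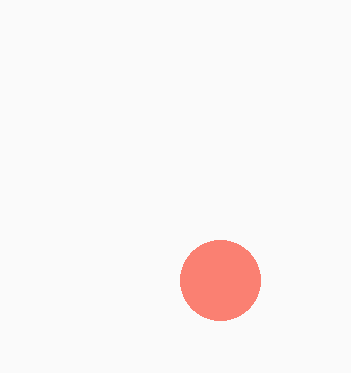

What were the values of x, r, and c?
x = 220, r = 40, c = 'salmon'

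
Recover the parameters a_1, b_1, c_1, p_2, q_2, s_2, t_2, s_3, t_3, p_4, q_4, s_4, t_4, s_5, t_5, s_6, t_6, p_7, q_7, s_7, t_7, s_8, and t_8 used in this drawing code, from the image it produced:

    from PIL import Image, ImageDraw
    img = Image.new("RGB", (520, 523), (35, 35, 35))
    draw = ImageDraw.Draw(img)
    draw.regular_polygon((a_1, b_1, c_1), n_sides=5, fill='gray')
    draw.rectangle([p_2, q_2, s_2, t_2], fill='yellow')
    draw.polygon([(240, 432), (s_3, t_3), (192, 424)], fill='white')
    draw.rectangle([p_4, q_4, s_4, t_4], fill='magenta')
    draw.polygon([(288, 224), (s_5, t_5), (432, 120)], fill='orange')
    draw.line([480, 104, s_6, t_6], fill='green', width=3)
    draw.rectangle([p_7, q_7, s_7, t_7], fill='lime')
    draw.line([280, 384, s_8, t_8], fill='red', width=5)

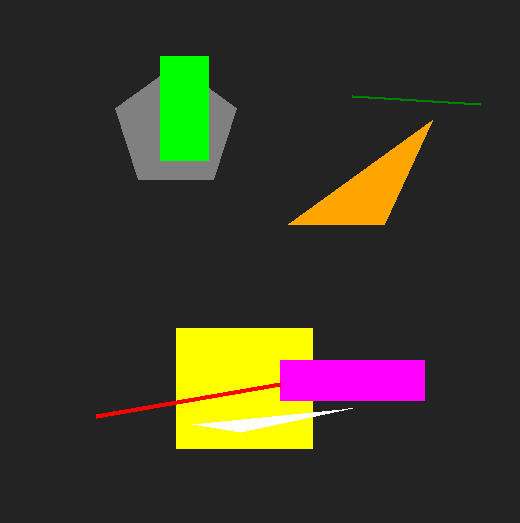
a_1 = 176, b_1 = 128, c_1 = 64, p_2 = 176, q_2 = 328, s_2 = 312, t_2 = 448, s_3 = 352, t_3 = 408, p_4 = 280, q_4 = 360, s_4 = 424, t_4 = 400, s_5 = 384, t_5 = 224, s_6 = 352, t_6 = 96, p_7 = 160, q_7 = 56, s_7 = 208, t_7 = 160, s_8 = 96, t_8 = 416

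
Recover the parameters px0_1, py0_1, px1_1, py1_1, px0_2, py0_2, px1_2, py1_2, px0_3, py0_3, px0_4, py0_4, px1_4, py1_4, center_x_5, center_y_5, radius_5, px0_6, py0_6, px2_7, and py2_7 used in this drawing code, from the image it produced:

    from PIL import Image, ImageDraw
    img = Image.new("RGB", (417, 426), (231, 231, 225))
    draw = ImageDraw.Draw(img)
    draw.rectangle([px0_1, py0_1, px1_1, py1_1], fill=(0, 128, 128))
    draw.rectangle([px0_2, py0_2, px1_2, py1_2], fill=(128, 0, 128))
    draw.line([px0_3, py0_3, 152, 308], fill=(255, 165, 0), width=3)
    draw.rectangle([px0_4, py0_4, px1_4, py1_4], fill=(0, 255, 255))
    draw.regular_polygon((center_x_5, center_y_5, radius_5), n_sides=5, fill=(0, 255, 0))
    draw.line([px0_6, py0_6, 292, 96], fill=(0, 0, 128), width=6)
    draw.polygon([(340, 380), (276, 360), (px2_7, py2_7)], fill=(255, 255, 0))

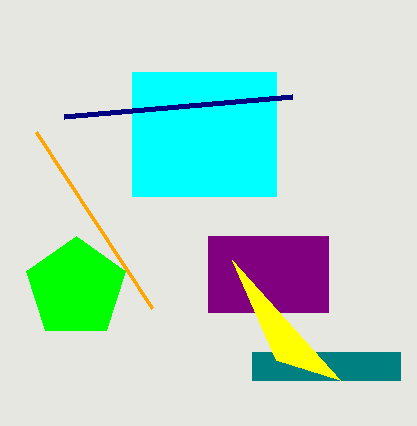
px0_1 = 252; py0_1 = 352; px1_1 = 400; py1_1 = 380; px0_2 = 208; py0_2 = 236; px1_2 = 328; py1_2 = 312; px0_3 = 36; py0_3 = 132; px0_4 = 132; py0_4 = 72; px1_4 = 276; py1_4 = 196; center_x_5 = 76; center_y_5 = 288; radius_5 = 52; px0_6 = 64; py0_6 = 116; px2_7 = 232; py2_7 = 260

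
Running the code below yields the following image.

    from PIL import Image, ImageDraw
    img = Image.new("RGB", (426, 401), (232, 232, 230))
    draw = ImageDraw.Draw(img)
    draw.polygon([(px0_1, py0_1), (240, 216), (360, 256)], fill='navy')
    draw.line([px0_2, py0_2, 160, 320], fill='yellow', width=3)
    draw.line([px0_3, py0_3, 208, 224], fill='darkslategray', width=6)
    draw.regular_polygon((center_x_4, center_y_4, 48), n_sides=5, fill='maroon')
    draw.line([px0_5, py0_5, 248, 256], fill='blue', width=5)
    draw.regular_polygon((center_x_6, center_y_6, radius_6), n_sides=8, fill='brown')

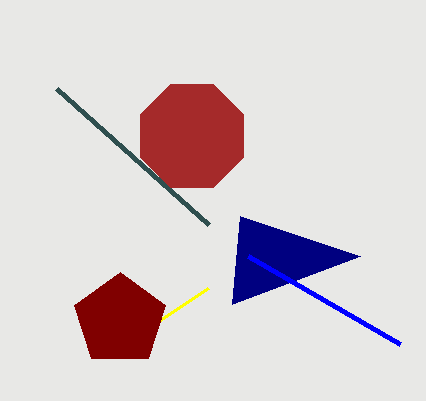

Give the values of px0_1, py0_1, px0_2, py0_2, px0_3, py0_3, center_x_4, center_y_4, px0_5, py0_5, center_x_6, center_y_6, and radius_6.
px0_1 = 232, py0_1 = 304, px0_2 = 208, py0_2 = 288, px0_3 = 56, py0_3 = 88, center_x_4 = 120, center_y_4 = 320, px0_5 = 400, py0_5 = 344, center_x_6 = 192, center_y_6 = 136, radius_6 = 56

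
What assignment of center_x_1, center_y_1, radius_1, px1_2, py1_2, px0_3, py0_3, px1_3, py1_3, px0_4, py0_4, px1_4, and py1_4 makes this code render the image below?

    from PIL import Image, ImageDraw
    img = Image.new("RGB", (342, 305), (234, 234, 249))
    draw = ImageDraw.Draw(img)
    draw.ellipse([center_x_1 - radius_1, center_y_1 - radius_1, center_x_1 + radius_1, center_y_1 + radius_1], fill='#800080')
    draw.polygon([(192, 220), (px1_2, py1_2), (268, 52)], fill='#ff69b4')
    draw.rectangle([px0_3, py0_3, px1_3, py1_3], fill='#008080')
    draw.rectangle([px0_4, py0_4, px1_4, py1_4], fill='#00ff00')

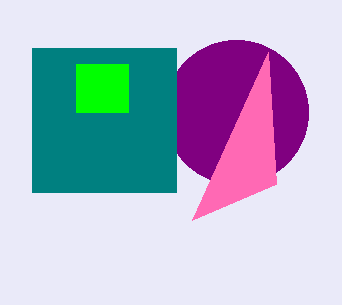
center_x_1 = 236
center_y_1 = 112
radius_1 = 72
px1_2 = 276
py1_2 = 184
px0_3 = 32
py0_3 = 48
px1_3 = 176
py1_3 = 192
px0_4 = 76
py0_4 = 64
px1_4 = 128
py1_4 = 112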